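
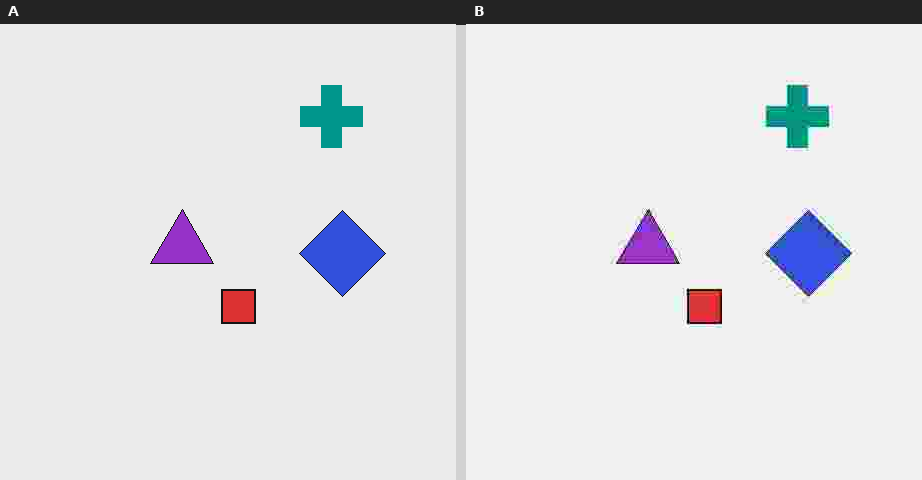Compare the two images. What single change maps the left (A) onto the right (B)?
The image was heavily JPEG-compressed with obvious blocking artifacts.

Blocky 8×8 compression artifacts appear around shape edges and the flat background shows ringing — characteristic JPEG degradation.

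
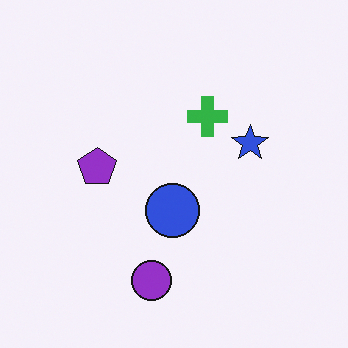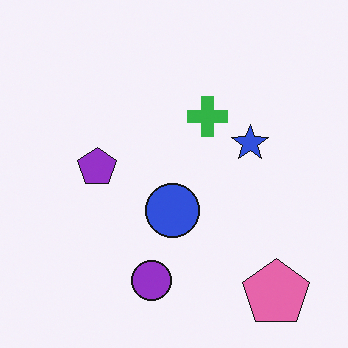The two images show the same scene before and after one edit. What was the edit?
The second image is the first overlaid with an additional pink pentagon.

A pink pentagon appears in the second image that is absent from the first.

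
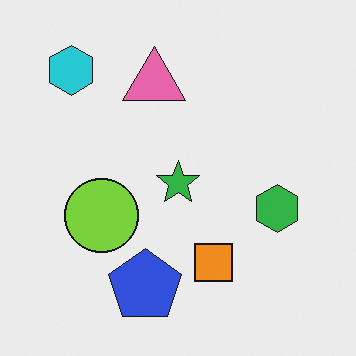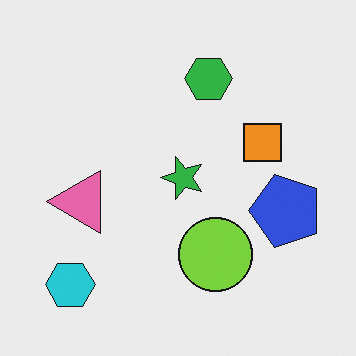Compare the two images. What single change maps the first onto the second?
This is the original image rotated 90° counter-clockwise.

The cyan hexagon sits in the top-left of the first image and the bottom-left of the second — consistent with a whole-image 90° counter-clockwise rotation.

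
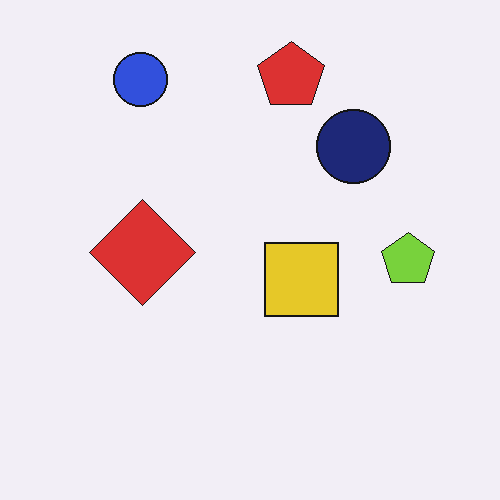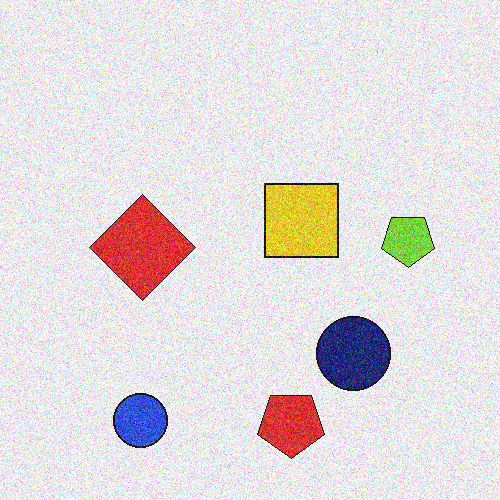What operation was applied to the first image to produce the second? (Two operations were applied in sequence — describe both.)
The transformation is: flipped vertically (top ↔ bottom), then degraded with visible gaussian noise.

The red pentagon is in the top of the first image and the bottom of the second — shapes on opposite sides of the horizontal midline have swapped in a mirror flip. Random speckle covers the whole image, including the flat background.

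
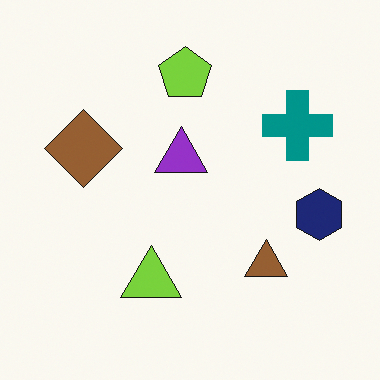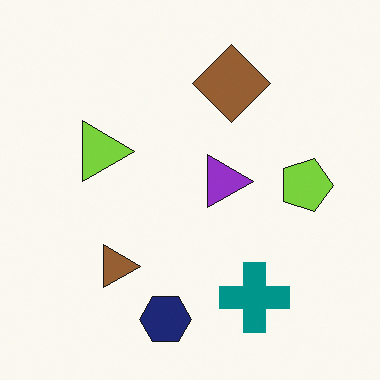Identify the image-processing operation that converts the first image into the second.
It was rotated 90° clockwise.

The navy hexagon sits in the right of the first image and the bottom of the second — consistent with a whole-image 90° clockwise rotation.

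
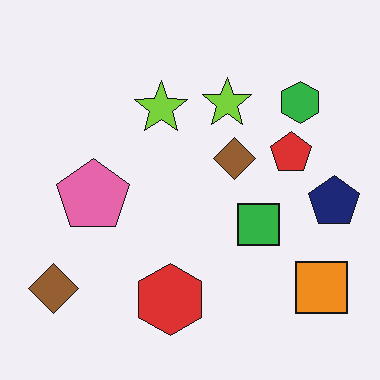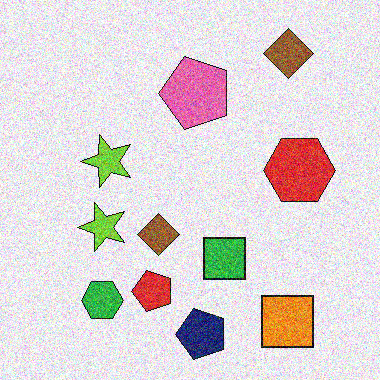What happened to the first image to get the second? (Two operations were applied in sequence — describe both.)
Degraded with strong gaussian noise, then transposed (reflected across the top-left ↔ bottom-right diagonal).

Random speckle covers the whole image, including the flat background. Shapes have swapped their row and column positions — what was in the top-right is now in the bottom-left — a diagonal reflection.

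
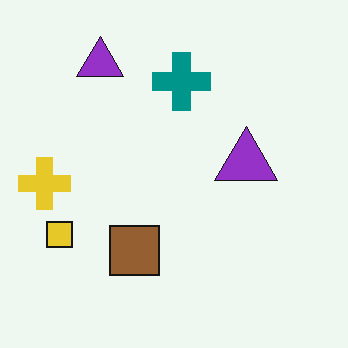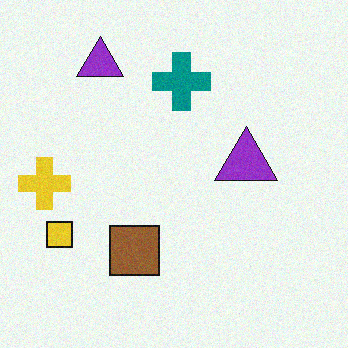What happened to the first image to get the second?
The second image is the first degraded with subtle gaussian noise.

Random speckle covers the whole image, including the flat background.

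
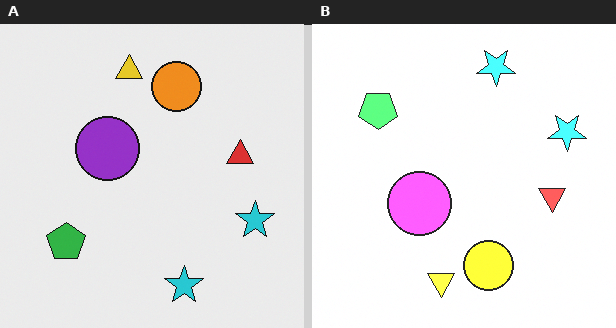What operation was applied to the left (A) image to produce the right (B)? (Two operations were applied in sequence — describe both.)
The transformation is: flipped vertically (top ↔ bottom), then noticeably brightened.

The yellow triangle is in the top of the left (A) image and the bottom of the right (B) — shapes on opposite sides of the horizontal midline have swapped in a mirror flip. Every pixel — background and shapes alike — is uniformly brightened.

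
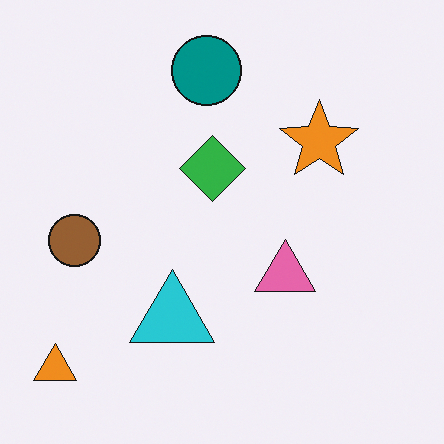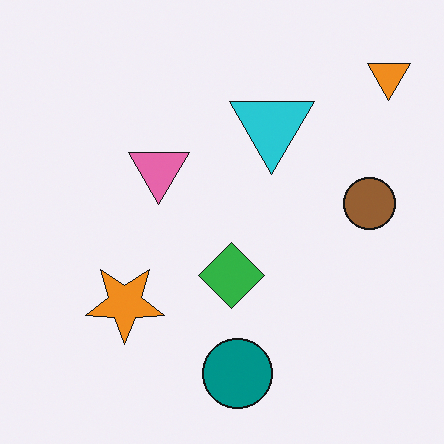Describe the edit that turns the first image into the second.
It was rotated 180°.

The orange triangle sits in the bottom-left of the first image and the top-right of the second — consistent with a whole-image 180° rotation.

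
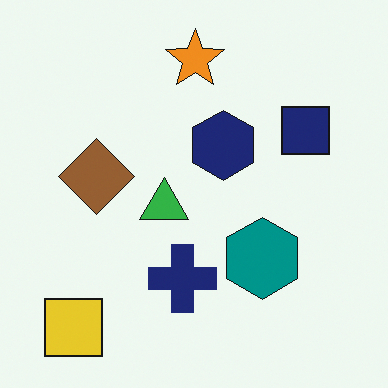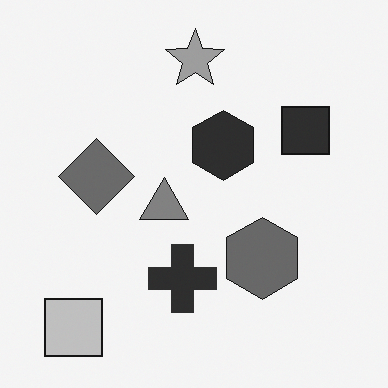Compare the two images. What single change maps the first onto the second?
Converted to grayscale.

All color is removed — every shape is now a shade of grey.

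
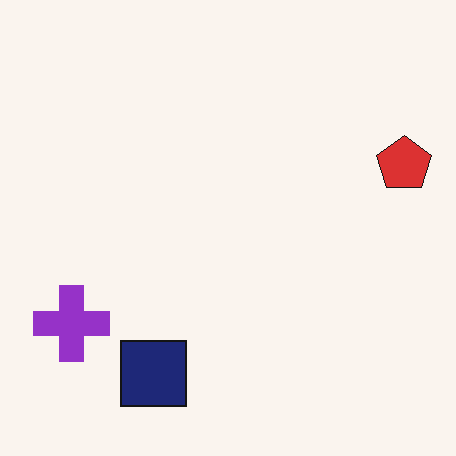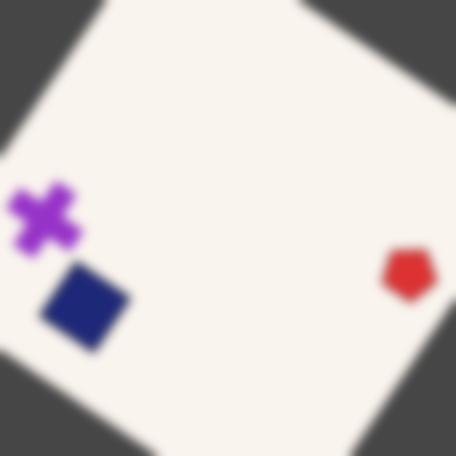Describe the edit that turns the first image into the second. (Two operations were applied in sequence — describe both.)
Rotated clockwise by a large amount — several tens of degrees, then strongly gaussian-blurred.

Every shape is tilted by the same angle and the image corners show triangular fill wedges — a whole-image rotation by a non-right angle. Shape edges and outlines are uniformly softened across the whole image.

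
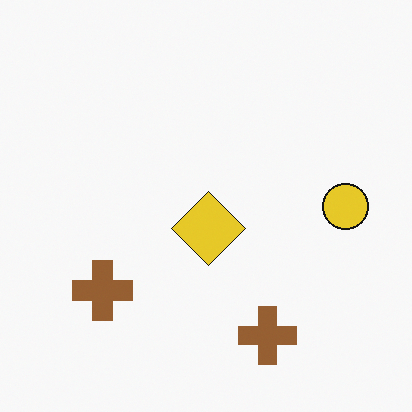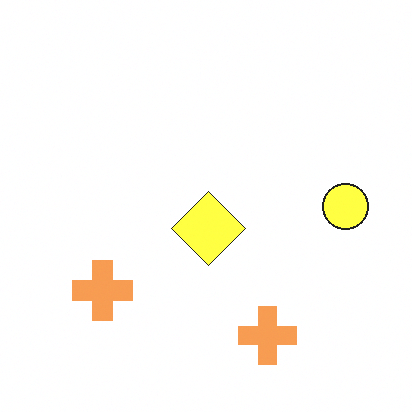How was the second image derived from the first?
The second image is the first brightened a lot.

Every pixel — background and shapes alike — is uniformly brightened.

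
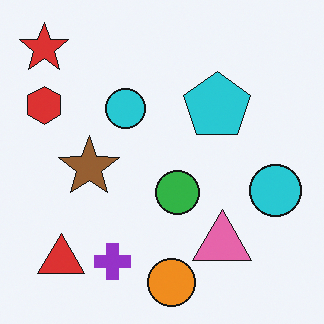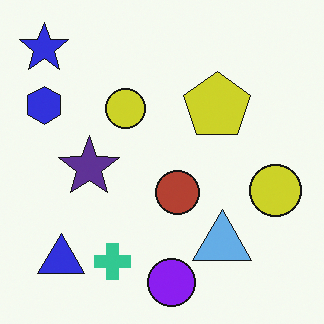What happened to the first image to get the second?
The second image is the first hue-shifted by a large amount.

Every shape's color has rotated by the same amount around the hue wheel — a uniform hue shift.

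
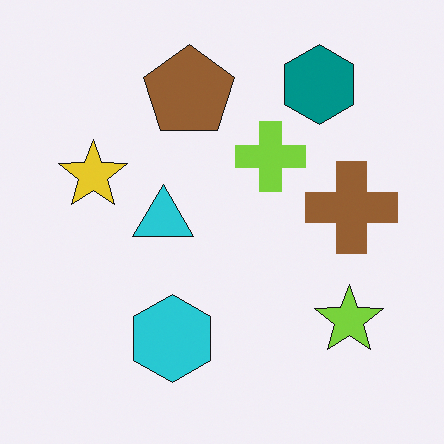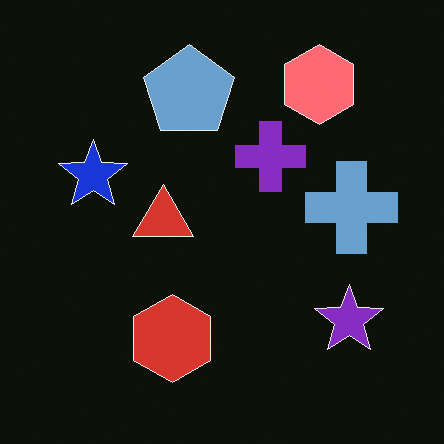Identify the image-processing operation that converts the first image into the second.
It was color-inverted (negative).

The light background has become dark and every shape's color is its complement — a photographic negative.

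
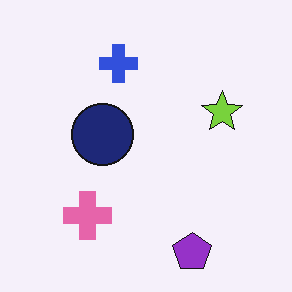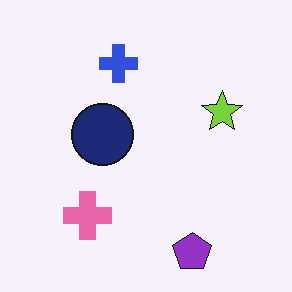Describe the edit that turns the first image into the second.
JPEG-compressed with visible artifacts.

Blocky 8×8 compression artifacts appear around shape edges and the flat background shows ringing — characteristic JPEG degradation.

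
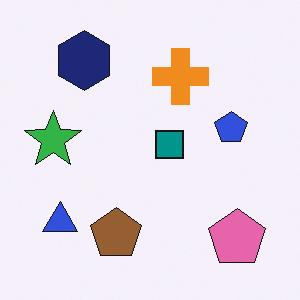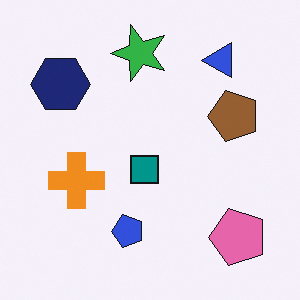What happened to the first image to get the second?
It was transposed (reflected across the top-left ↔ bottom-right diagonal).

Shapes have swapped their row and column positions — what was in the top-right is now in the bottom-left — a diagonal reflection.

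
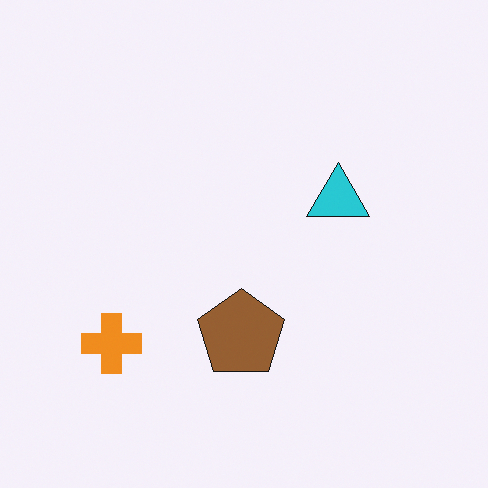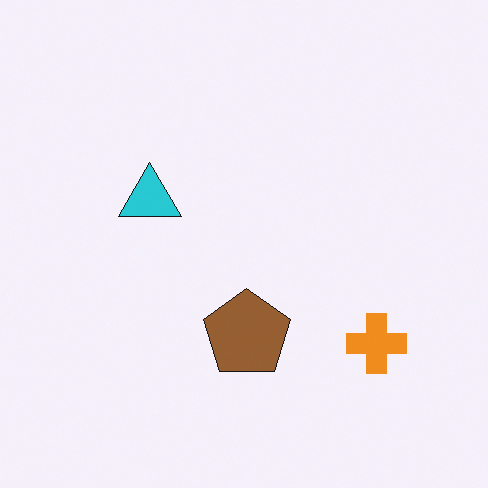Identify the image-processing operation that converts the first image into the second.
This is the original image flipped horizontally (left ↔ right).

The orange cross is in the bottom-left of the first image and the bottom-right of the second — shapes on opposite sides of the vertical midline have swapped in a mirror flip.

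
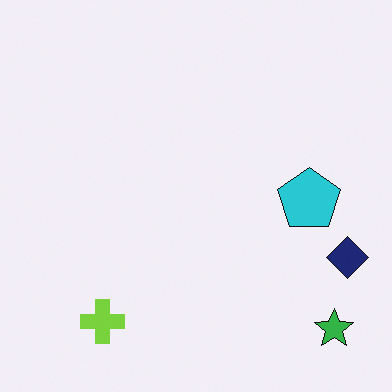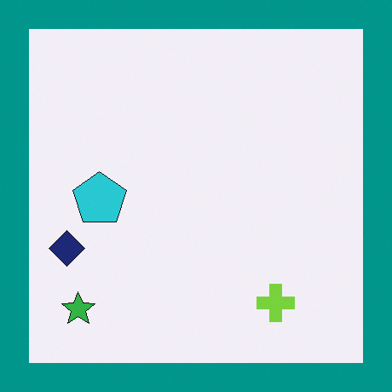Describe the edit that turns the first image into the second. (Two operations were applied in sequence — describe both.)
The transformation is: flipped horizontally (left ↔ right), then framed with a teal border.

The navy diamond is in the right of the first image and the left of the second — shapes on opposite sides of the vertical midline have swapped in a mirror flip. A solid teal frame runs around the edge of the second image, with the content slightly shrunk inside it.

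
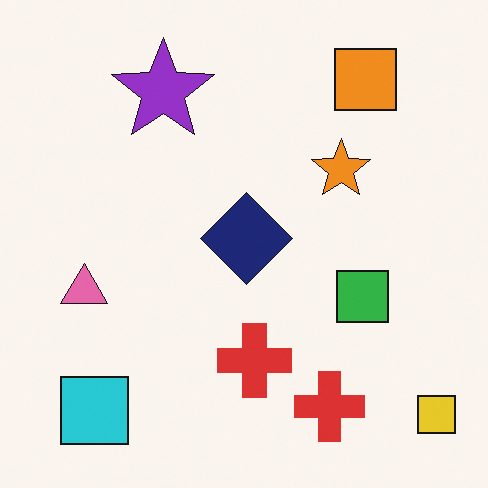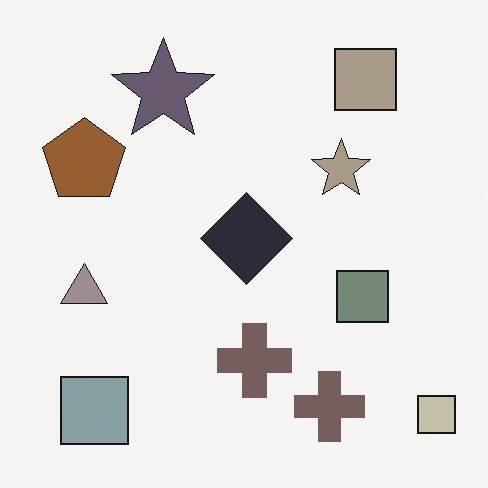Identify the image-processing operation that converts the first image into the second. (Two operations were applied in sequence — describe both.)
It was heavily desaturated, then overlaid with an additional brown pentagon.

All colors are more muted and greyish — a global saturation change. A brown pentagon appears in the second image that is absent from the first.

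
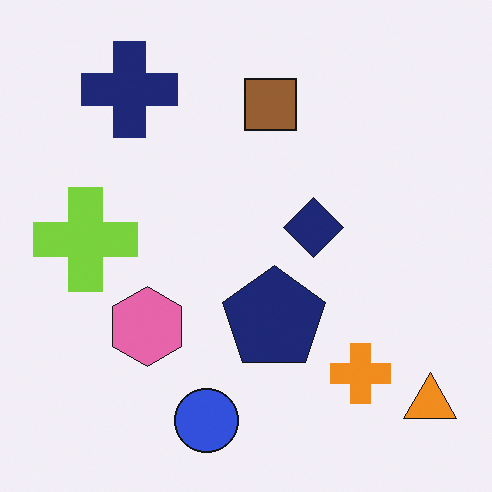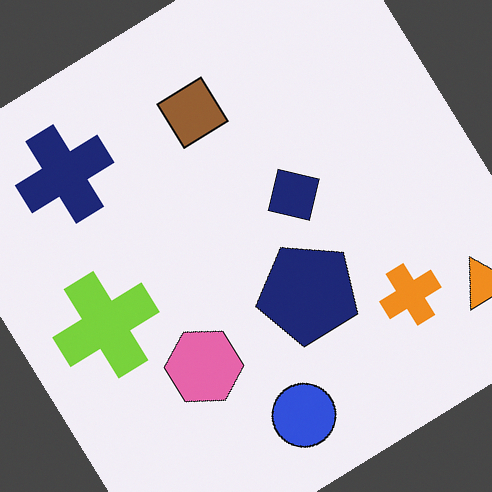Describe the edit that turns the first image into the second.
This is the original image rotated counter-clockwise by a large amount — several tens of degrees.

Every shape is tilted by the same angle and the image corners show triangular fill wedges — a whole-image rotation by a non-right angle.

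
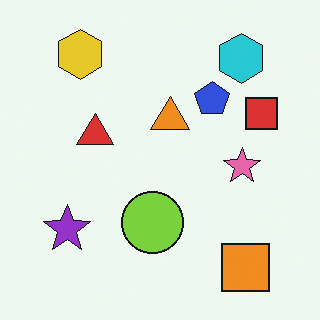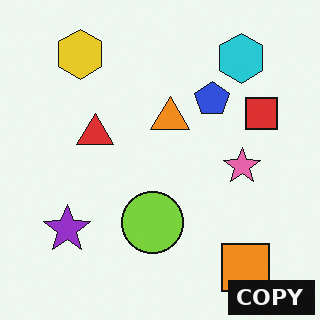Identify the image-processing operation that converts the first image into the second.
Watermarked with the text "COPY" in the lower-right corner.

A dark label reading "COPY" appears in the lower-right corner.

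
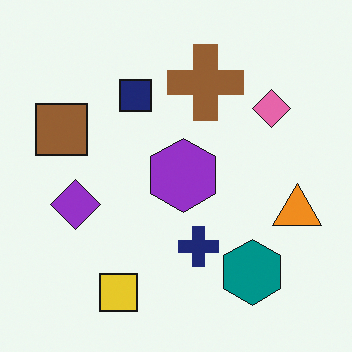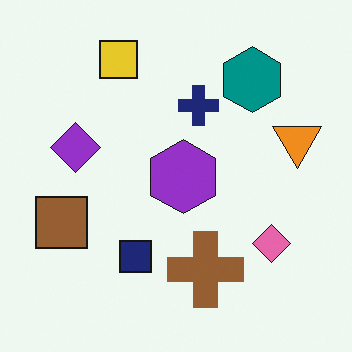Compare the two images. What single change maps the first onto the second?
Flipped vertically (top ↔ bottom).

The yellow square is in the bottom of the first image and the top of the second — shapes on opposite sides of the horizontal midline have swapped in a mirror flip.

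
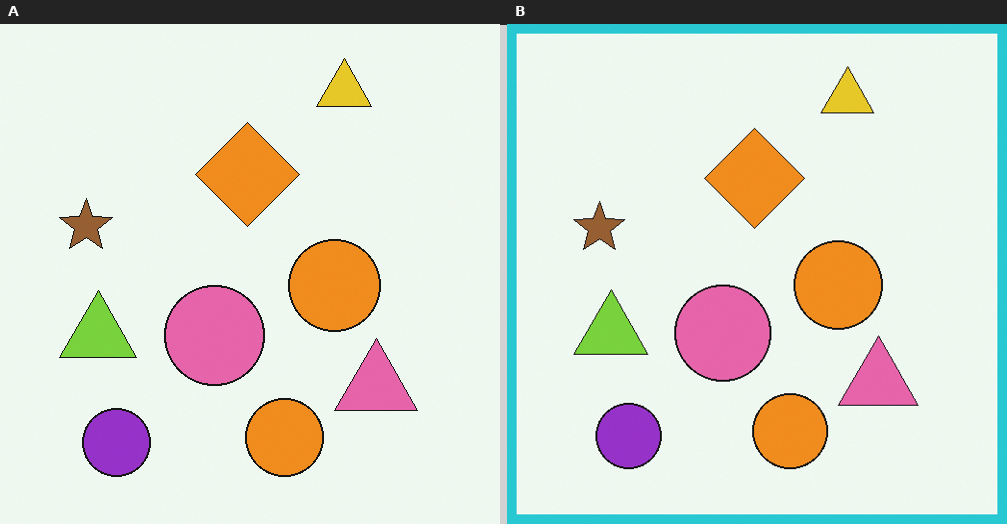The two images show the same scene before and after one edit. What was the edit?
The image was framed with a cyan border.

A solid cyan frame runs around the edge of the right (B) image, with the content slightly shrunk inside it.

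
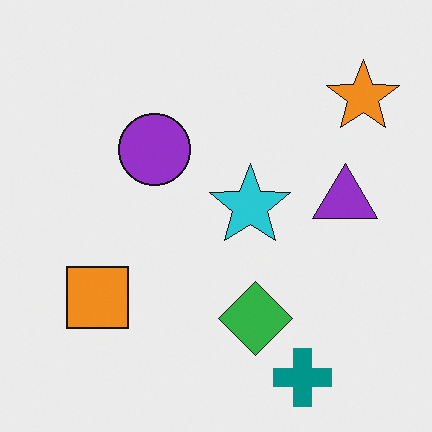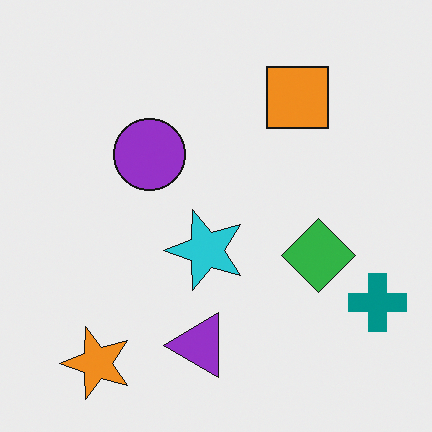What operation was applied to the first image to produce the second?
The image was transposed (reflected across the top-left ↔ bottom-right diagonal).

Shapes have swapped their row and column positions — what was in the top-right is now in the bottom-left — a diagonal reflection.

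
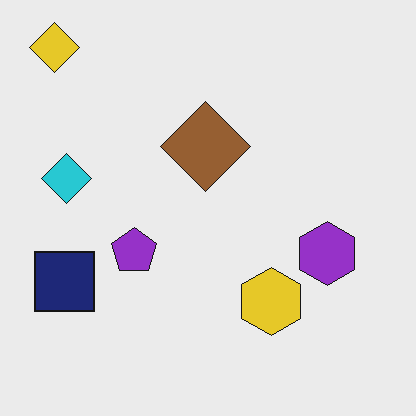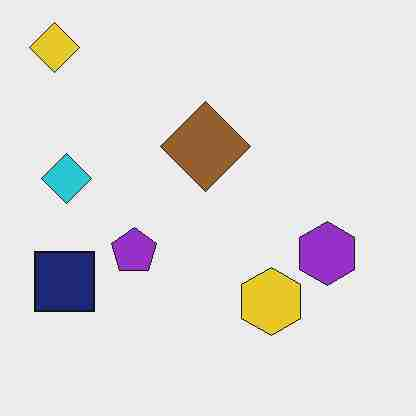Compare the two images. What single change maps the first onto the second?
It was heavily JPEG-compressed with obvious blocking artifacts.

Blocky 8×8 compression artifacts appear around shape edges and the flat background shows ringing — characteristic JPEG degradation.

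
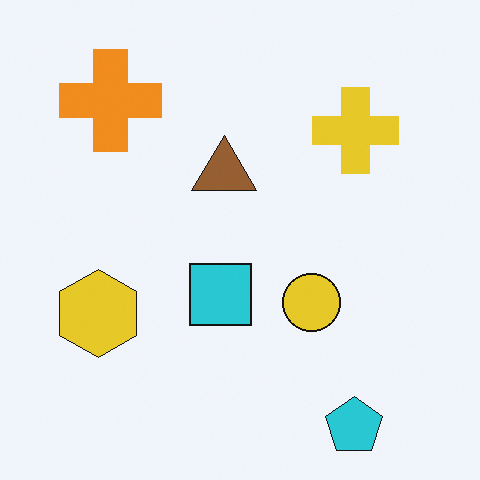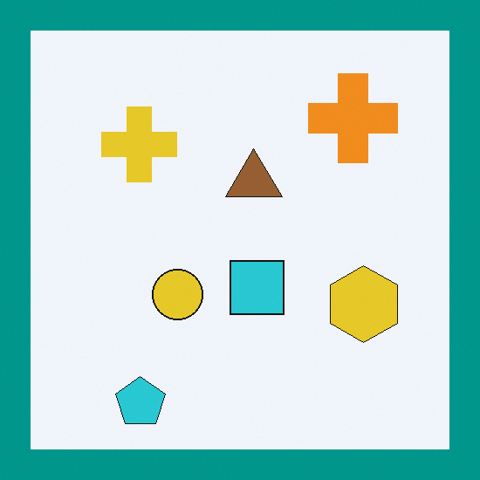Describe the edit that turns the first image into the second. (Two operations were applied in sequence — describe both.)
The second image is the first flipped horizontally (left ↔ right), then framed with a teal border.

The yellow hexagon is in the left of the first image and the right of the second — shapes on opposite sides of the vertical midline have swapped in a mirror flip. A solid teal frame runs around the edge of the second image, with the content slightly shrunk inside it.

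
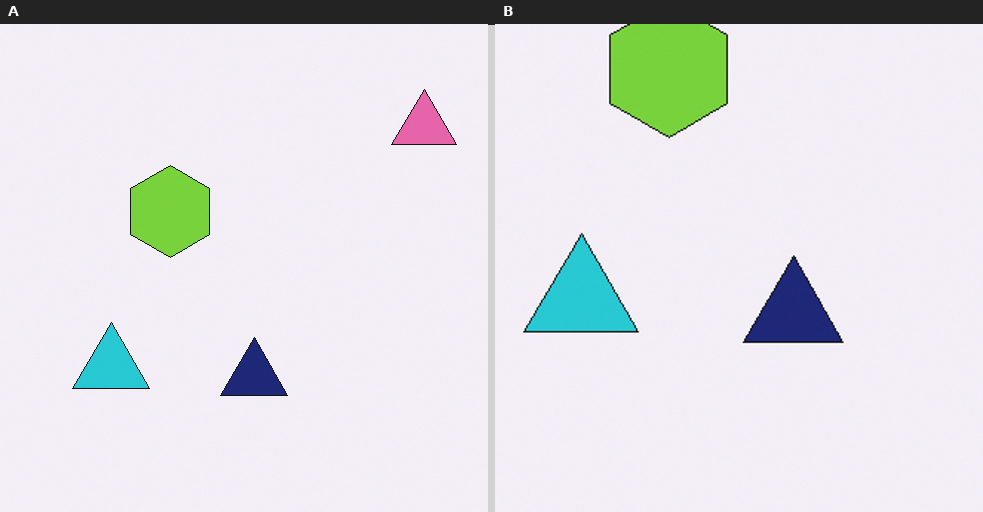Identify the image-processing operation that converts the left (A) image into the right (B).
The right (B) image is the left (A) cropped slightly and scaled back up.

The visible shapes are larger and the field of view is narrower; shapes near the original edges may be partly or wholly outside the frame — a crop-and-rescale.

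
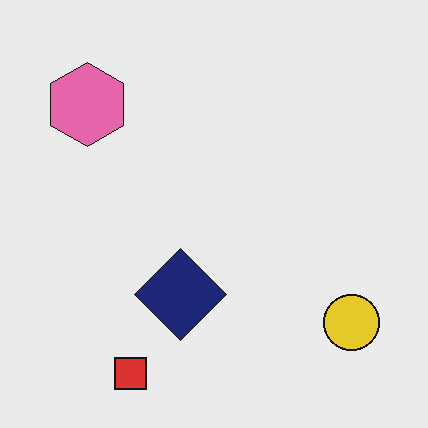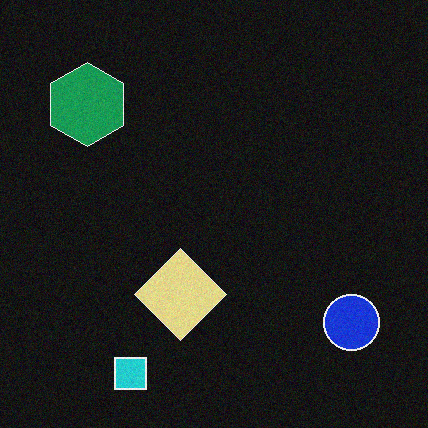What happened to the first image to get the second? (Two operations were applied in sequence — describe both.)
This is the original image degraded with light additive noise, then color-inverted (negative).

Random speckle covers the whole image, including the flat background. The light background has become dark and every shape's color is its complement — a photographic negative.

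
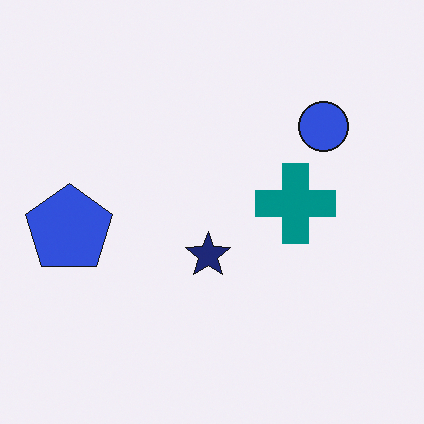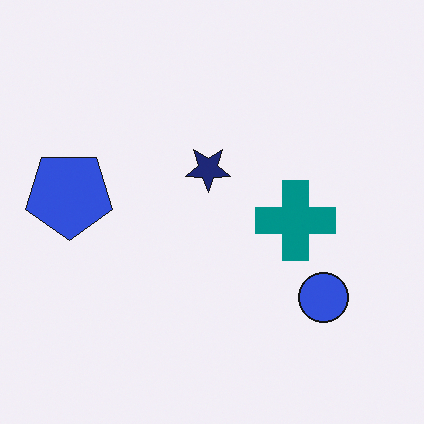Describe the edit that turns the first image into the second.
The second image is the first flipped vertically (top ↔ bottom).

The blue circle is in the top-right of the first image and the bottom-right of the second — shapes on opposite sides of the horizontal midline have swapped in a mirror flip.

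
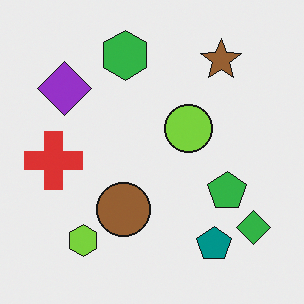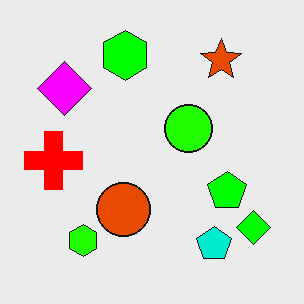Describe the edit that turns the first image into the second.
This is the original image heavily oversaturated.

All colors are more vivid — a global saturation change.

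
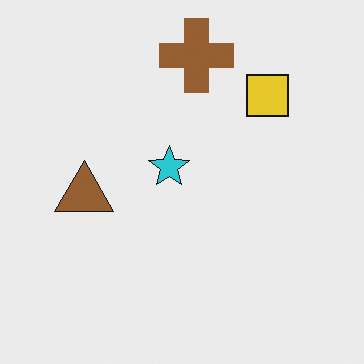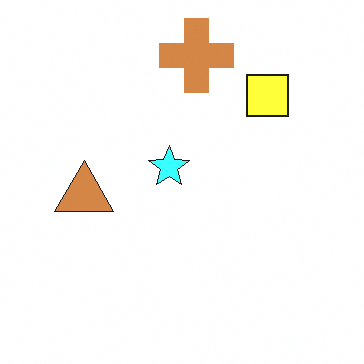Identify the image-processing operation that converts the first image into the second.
Substantially brightened.

Every pixel — background and shapes alike — is uniformly brightened.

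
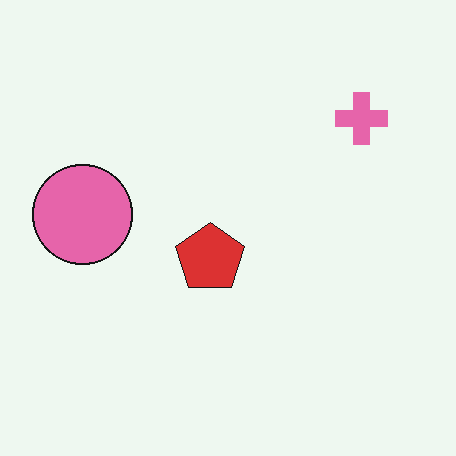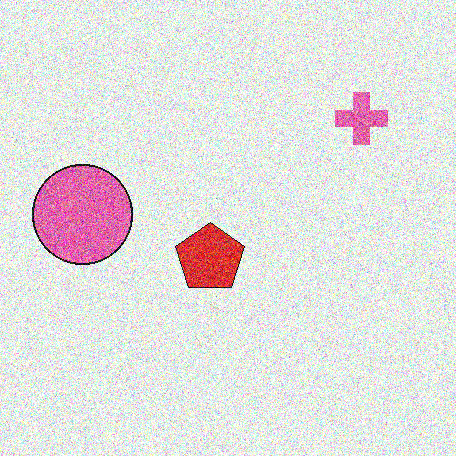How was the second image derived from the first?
The image was degraded with heavy additive noise.

Random speckle covers the whole image, including the flat background.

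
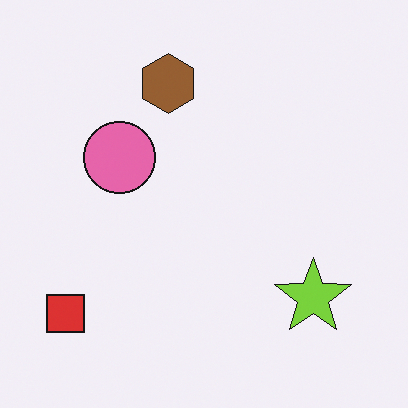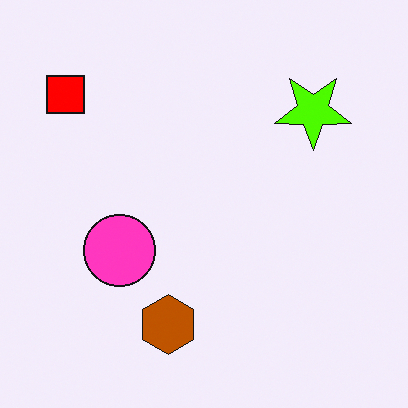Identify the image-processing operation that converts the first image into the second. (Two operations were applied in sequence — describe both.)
This is the original image made much more vivid (saturation change), then flipped vertically (top ↔ bottom).

All colors are more vivid — a global saturation change. The brown hexagon is in the top of the first image and the bottom of the second — shapes on opposite sides of the horizontal midline have swapped in a mirror flip.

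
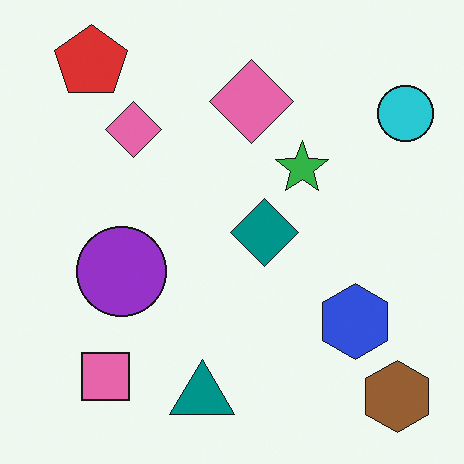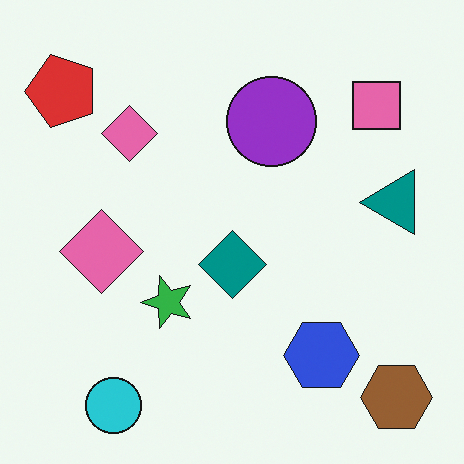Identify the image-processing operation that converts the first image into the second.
The transformation is: transposed (reflected across the top-left ↔ bottom-right diagonal).

Shapes have swapped their row and column positions — what was in the top-right is now in the bottom-left — a diagonal reflection.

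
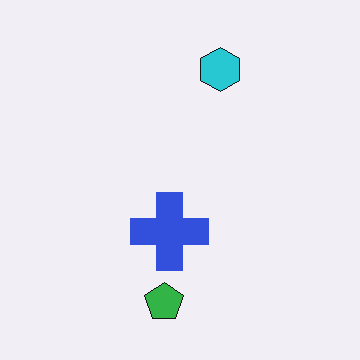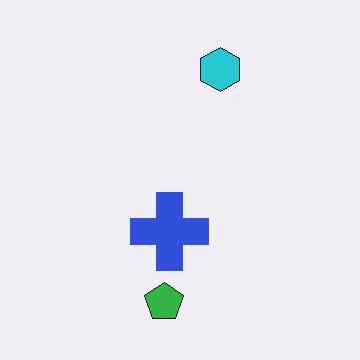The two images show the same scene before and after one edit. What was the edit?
The image was given moderate JPEG compression.

Blocky 8×8 compression artifacts appear around shape edges and the flat background shows ringing — characteristic JPEG degradation.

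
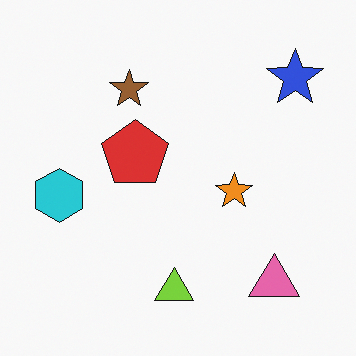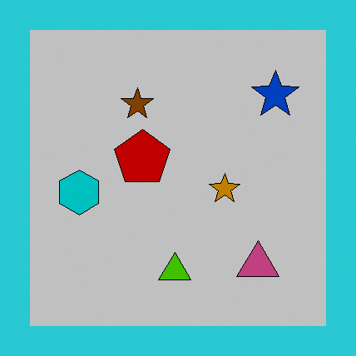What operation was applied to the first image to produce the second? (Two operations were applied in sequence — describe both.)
The image was heavily posterized to just a handful of flat colors, then framed with a cyan border.

Each flat color has snapped to a coarser quantized level — most visibly, the near-white background has dropped to a flat grey. A solid cyan frame runs around the edge of the second image, with the content slightly shrunk inside it.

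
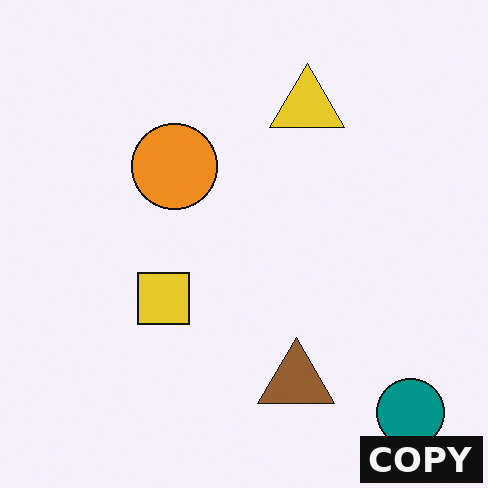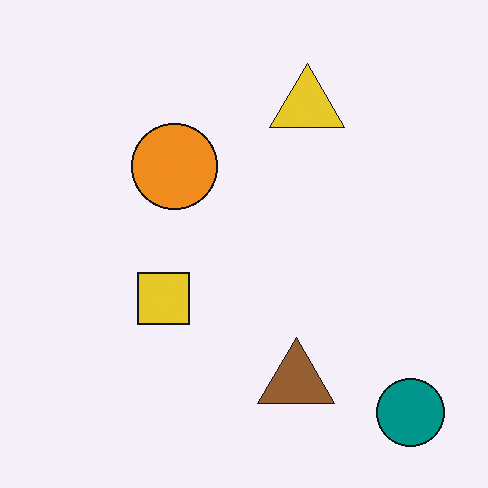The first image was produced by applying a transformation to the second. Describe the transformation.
The first image is the second watermarked with the text "COPY" in the lower-right corner.

A dark label reading "COPY" appears in the lower-right corner.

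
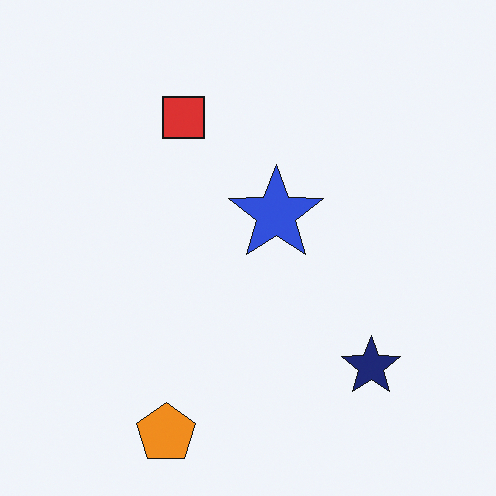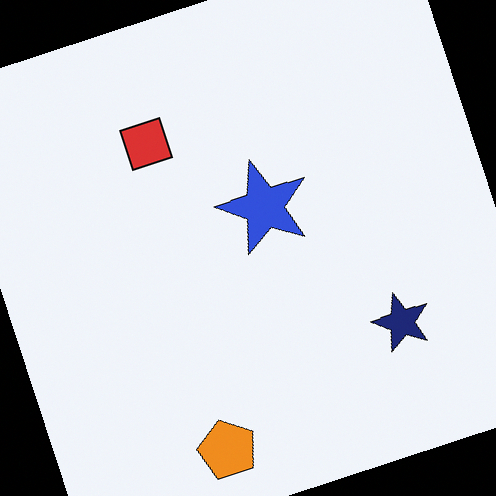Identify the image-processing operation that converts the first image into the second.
Rotated counter-clockwise by a moderate amount.

Every shape is tilted by the same angle and the image corners show triangular fill wedges — a whole-image rotation by a non-right angle.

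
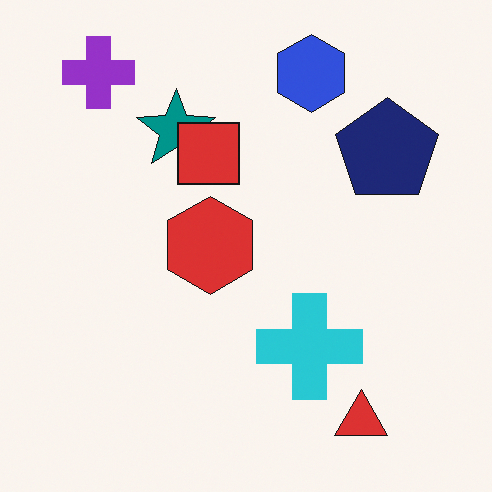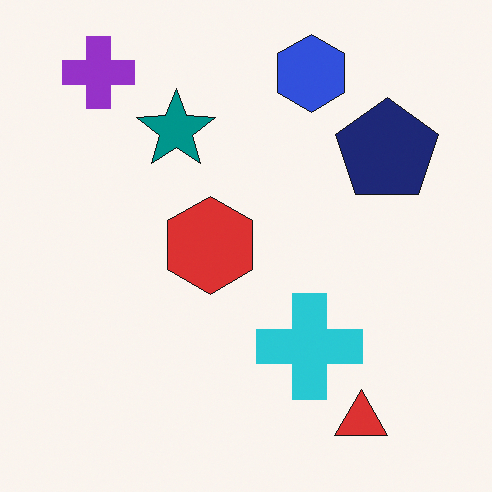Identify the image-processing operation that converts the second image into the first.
The first image is the second overlaid with an additional red square.

A red square appears in the first image that is absent from the second.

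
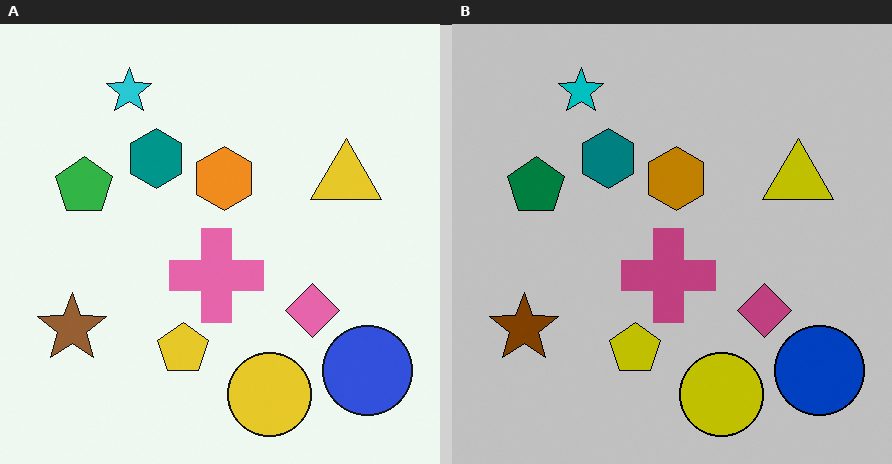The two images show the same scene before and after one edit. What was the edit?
The transformation is: heavily posterized to just a handful of flat colors.

Each flat color has snapped to a coarser quantized level — most visibly, the near-white background has dropped to a flat grey.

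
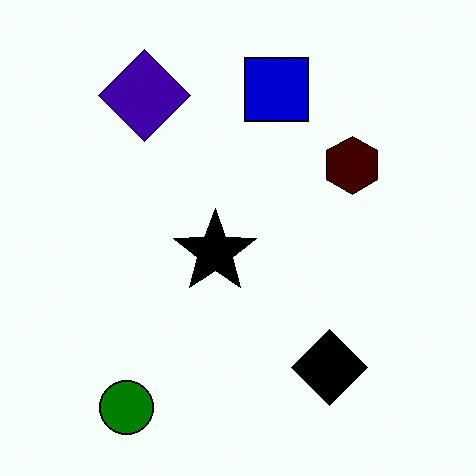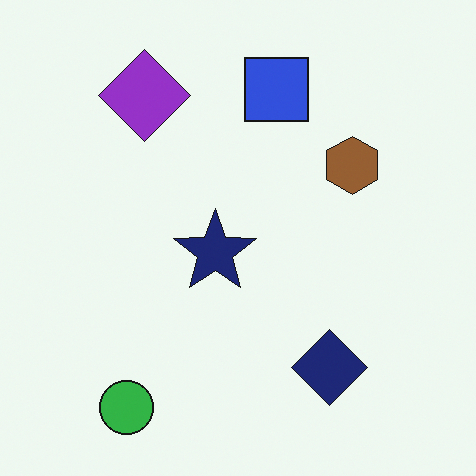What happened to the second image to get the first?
Boosted in contrast.

Tones are pushed away from mid-grey across the whole image — a global contrast change.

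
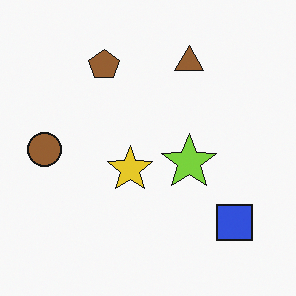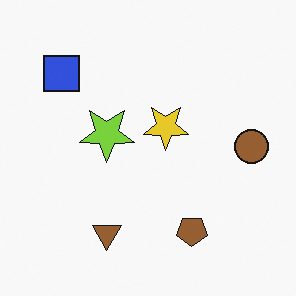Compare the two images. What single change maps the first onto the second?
It was rotated 180°.

The blue square sits in the bottom-right of the first image and the top-left of the second — consistent with a whole-image 180° rotation.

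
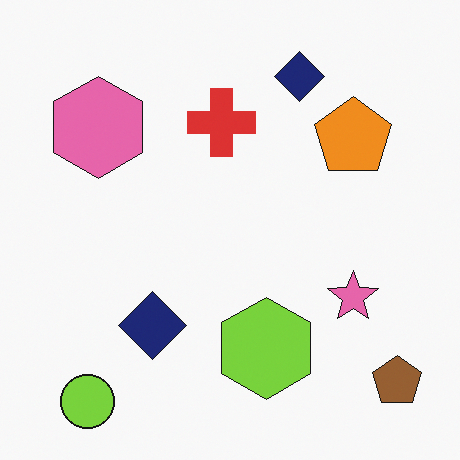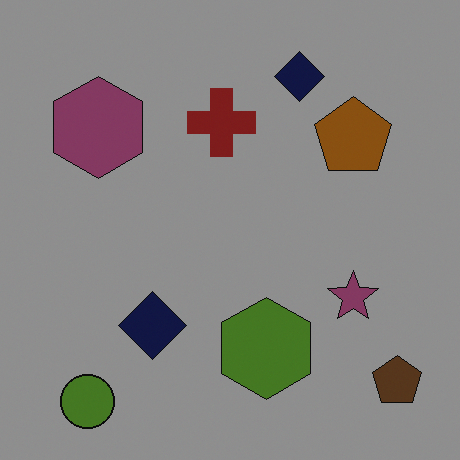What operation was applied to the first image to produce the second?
This is the original image noticeably darkened.

Every pixel — background and shapes alike — is uniformly darkened.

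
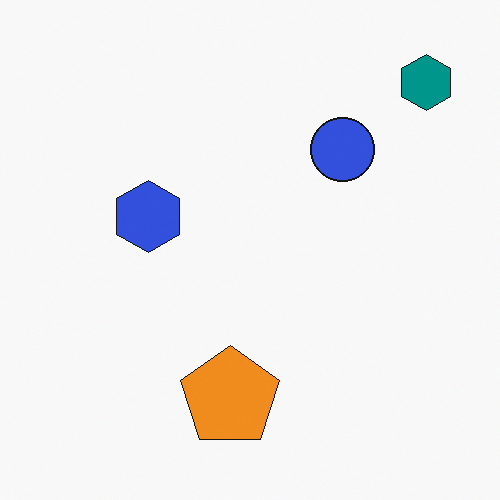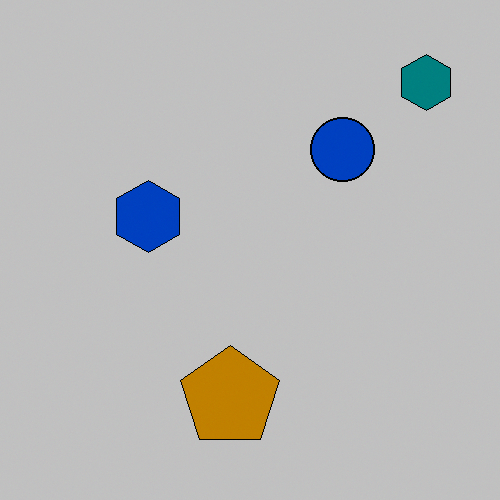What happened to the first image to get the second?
Aggressively posterized.

Each flat color has snapped to a coarser quantized level — most visibly, the near-white background has dropped to a flat grey.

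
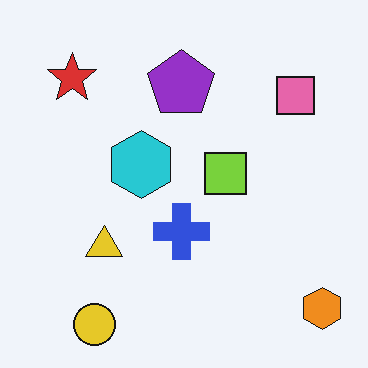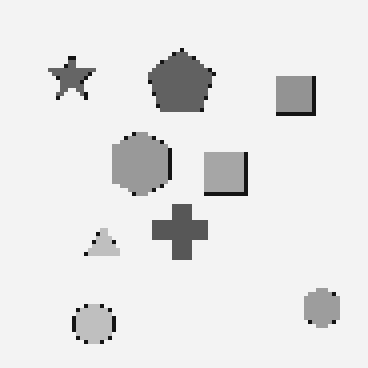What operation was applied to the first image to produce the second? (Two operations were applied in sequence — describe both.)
The second image is the first converted to grayscale, then lightly pixelated (a mild mosaic effect).

All color is removed — every shape is now a shade of grey. Shapes are reduced to large square blocks; fine edges and outlines are lost — a downscale-then-upscale (mosaic) effect.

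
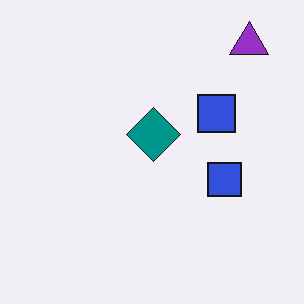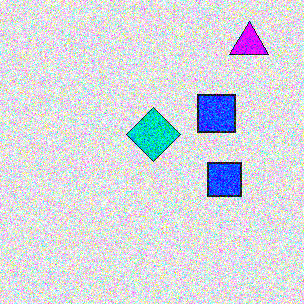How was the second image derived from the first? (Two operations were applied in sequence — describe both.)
The second image is the first degraded with strong gaussian noise, then made much more vivid (saturation change).

Random speckle covers the whole image, including the flat background. All colors are more vivid — a global saturation change.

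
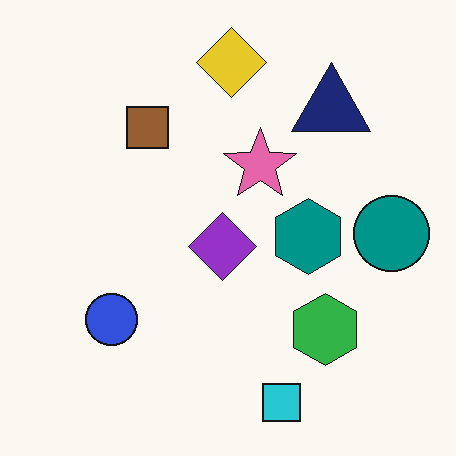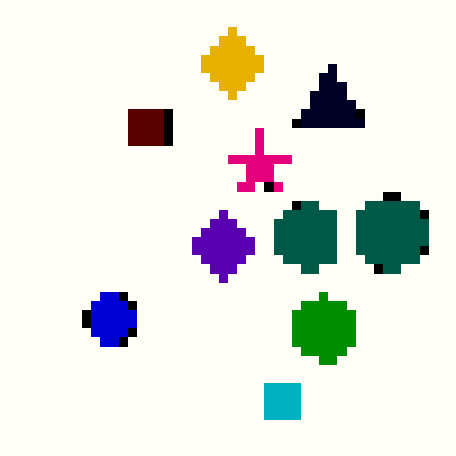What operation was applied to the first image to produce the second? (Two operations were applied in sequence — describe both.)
The second image is the first heavily pixelated into large blocks, then boosted in contrast.

Shapes are reduced to large square blocks; fine edges and outlines are lost — a downscale-then-upscale (mosaic) effect. Tones are pushed away from mid-grey across the whole image — a global contrast change.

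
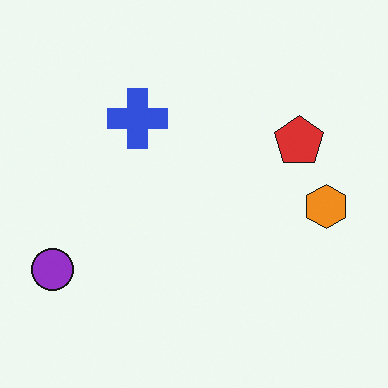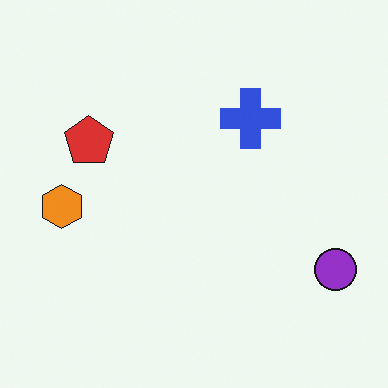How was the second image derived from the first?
The second image is the first flipped horizontally (left ↔ right).

The purple circle is in the bottom-left of the first image and the bottom-right of the second — shapes on opposite sides of the vertical midline have swapped in a mirror flip.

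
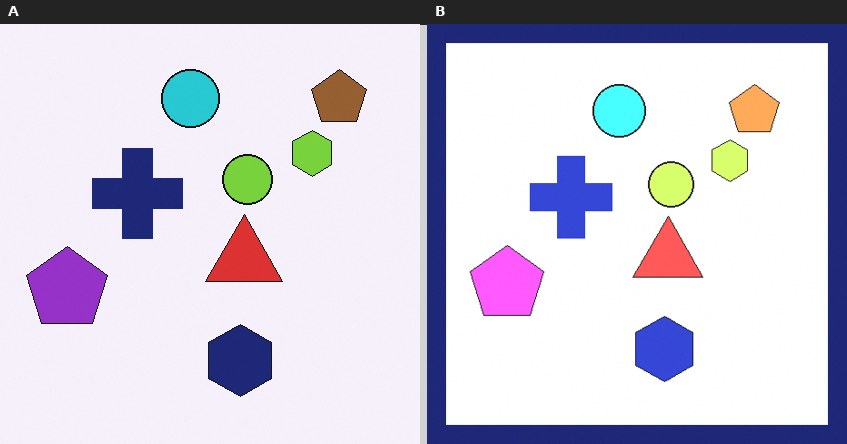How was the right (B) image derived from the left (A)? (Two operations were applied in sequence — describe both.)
The transformation is: substantially brightened, then framed with a navy border.

Every pixel — background and shapes alike — is uniformly brightened. A solid navy frame runs around the edge of the right (B) image, with the content slightly shrunk inside it.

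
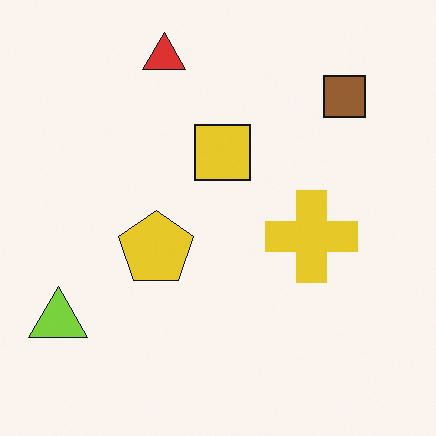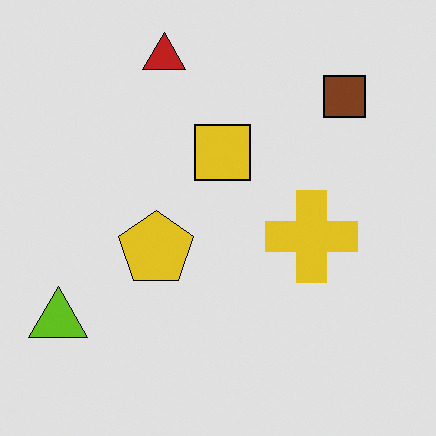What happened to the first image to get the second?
This is the original image posterized to a reduced palette.

Each flat color has snapped to a coarser quantized level — most visibly, the near-white background has dropped to a flat grey.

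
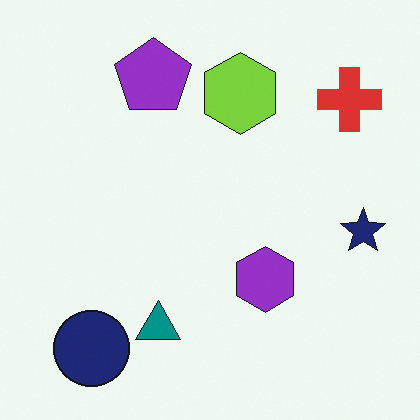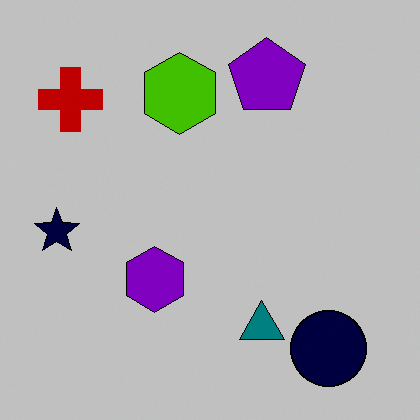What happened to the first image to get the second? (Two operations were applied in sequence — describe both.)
The second image is the first heavily posterized to just a handful of flat colors, then flipped horizontally (left ↔ right).

Each flat color has snapped to a coarser quantized level — most visibly, the near-white background has dropped to a flat grey. The navy star is in the right of the first image and the left of the second — shapes on opposite sides of the vertical midline have swapped in a mirror flip.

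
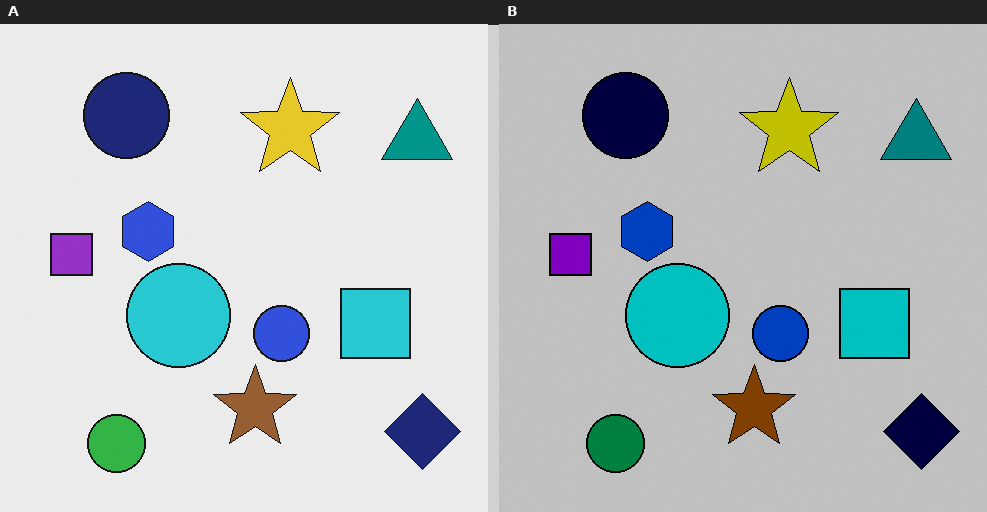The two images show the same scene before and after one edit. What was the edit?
This is the original image aggressively posterized.

Each flat color has snapped to a coarser quantized level — most visibly, the near-white background has dropped to a flat grey.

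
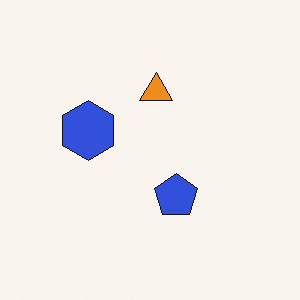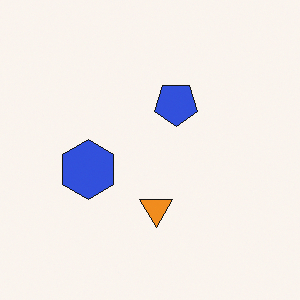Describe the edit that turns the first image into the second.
The image was flipped vertically (top ↔ bottom).

The orange triangle is in the top of the first image and the bottom of the second — shapes on opposite sides of the horizontal midline have swapped in a mirror flip.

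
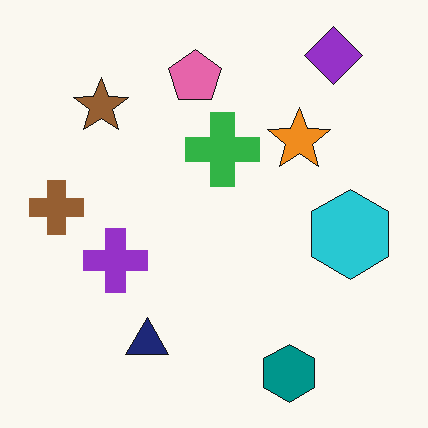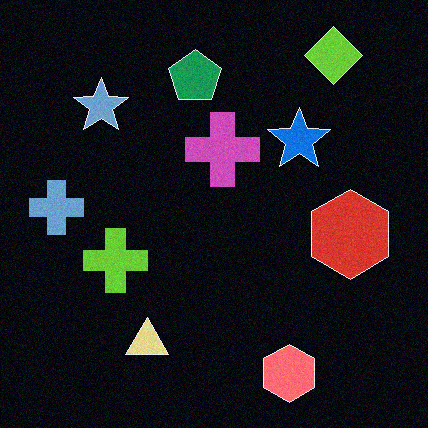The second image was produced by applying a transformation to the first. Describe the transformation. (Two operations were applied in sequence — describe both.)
This is the original image color-inverted (negative), then degraded with subtle gaussian noise.

The light background has become dark and every shape's color is its complement — a photographic negative. Random speckle covers the whole image, including the flat background.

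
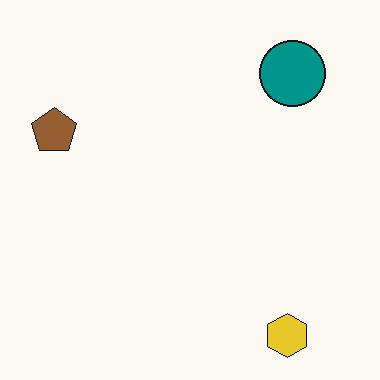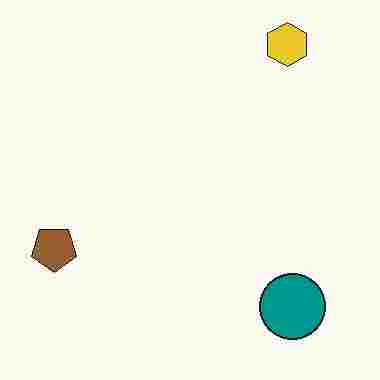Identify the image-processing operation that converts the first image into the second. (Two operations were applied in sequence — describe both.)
The transformation is: flipped vertically (top ↔ bottom), then degraded with heavy JPEG compression.

The yellow hexagon is in the bottom-right of the first image and the top-right of the second — shapes on opposite sides of the horizontal midline have swapped in a mirror flip. Blocky 8×8 compression artifacts appear around shape edges and the flat background shows ringing — characteristic JPEG degradation.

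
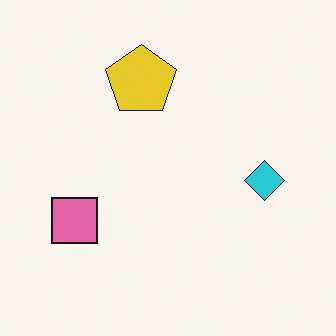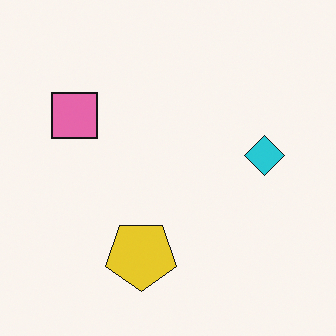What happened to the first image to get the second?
The second image is the first flipped vertically (top ↔ bottom).

The yellow pentagon is in the top of the first image and the bottom of the second — shapes on opposite sides of the horizontal midline have swapped in a mirror flip.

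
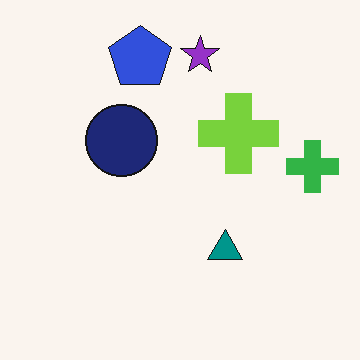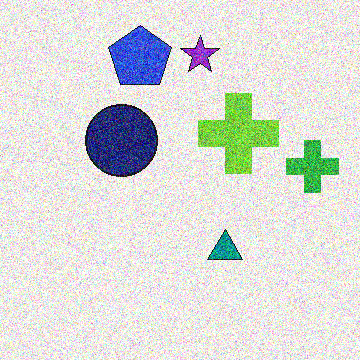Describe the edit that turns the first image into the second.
The second image is the first degraded with a thick layer of grain.

Random speckle covers the whole image, including the flat background.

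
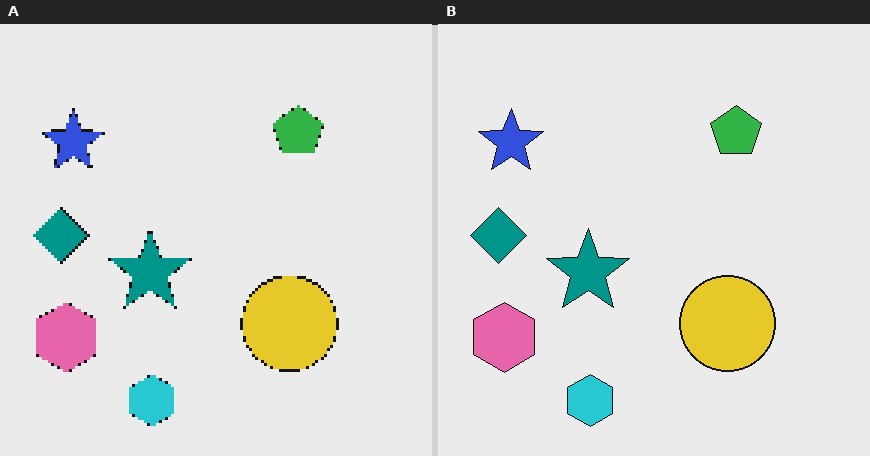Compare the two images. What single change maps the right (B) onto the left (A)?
Lightly pixelated (a mild mosaic effect).

Shapes are reduced to large square blocks; fine edges and outlines are lost — a downscale-then-upscale (mosaic) effect.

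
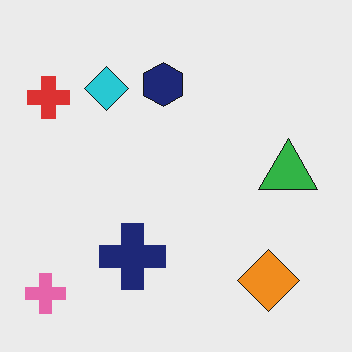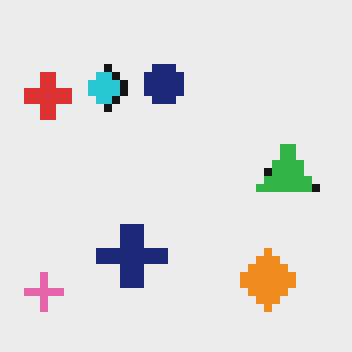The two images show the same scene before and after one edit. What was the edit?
The image was moderately pixelated.

Shapes are reduced to large square blocks; fine edges and outlines are lost — a downscale-then-upscale (mosaic) effect.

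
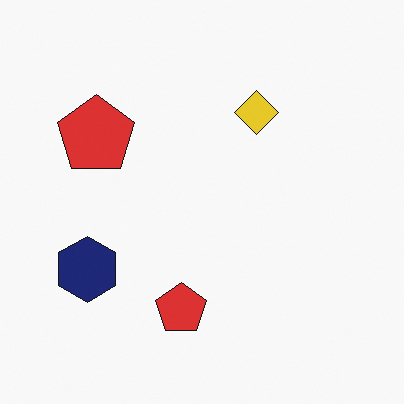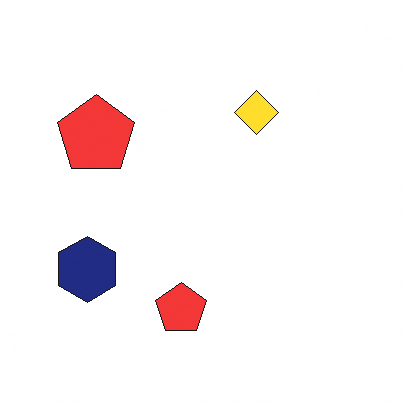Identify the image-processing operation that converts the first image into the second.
This is the original image slightly brightened.

Every pixel — background and shapes alike — is uniformly brightened.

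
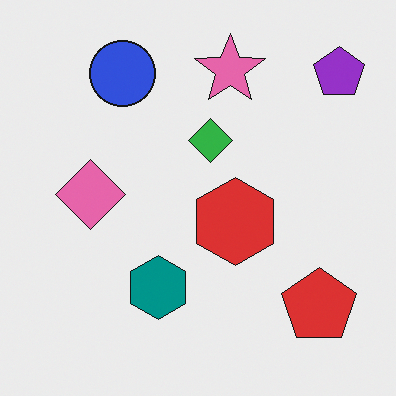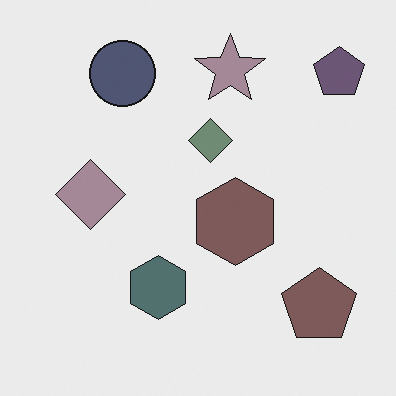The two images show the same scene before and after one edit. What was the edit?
Made much more muted (saturation change).

All colors are more muted and greyish — a global saturation change.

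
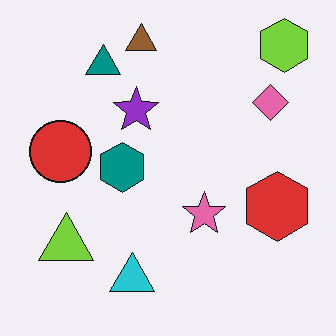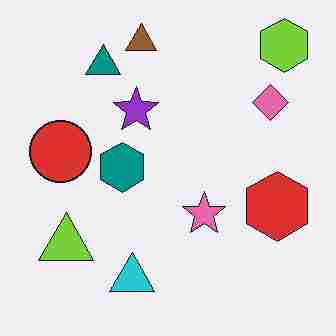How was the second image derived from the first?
The image was degraded with heavy JPEG compression.

Blocky 8×8 compression artifacts appear around shape edges and the flat background shows ringing — characteristic JPEG degradation.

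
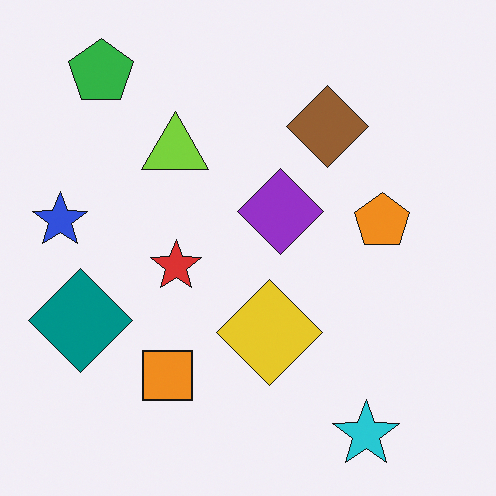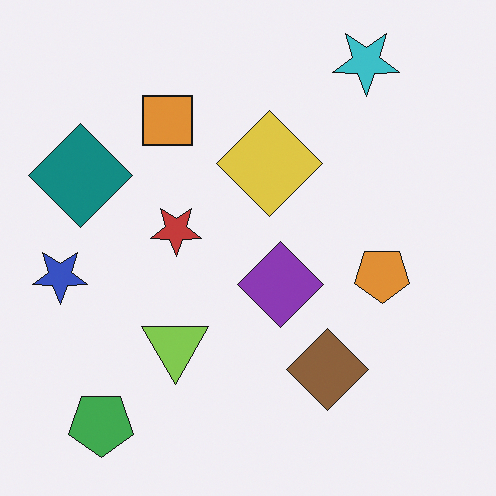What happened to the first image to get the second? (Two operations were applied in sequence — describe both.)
It was flipped vertically (top ↔ bottom), then slightly desaturated.

The cyan star is in the bottom-right of the first image and the top-right of the second — shapes on opposite sides of the horizontal midline have swapped in a mirror flip. All colors are more muted and greyish — a global saturation change.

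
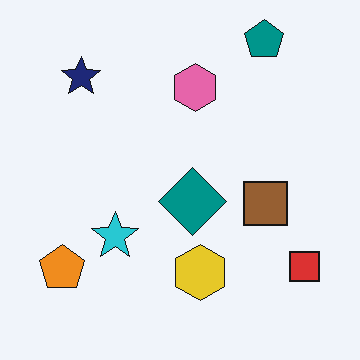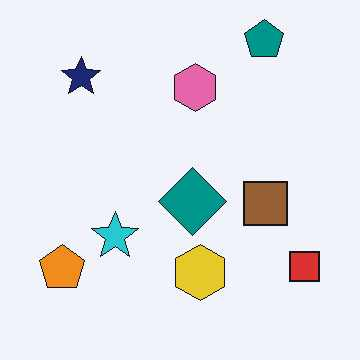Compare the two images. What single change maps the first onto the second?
JPEG-compressed with visible artifacts.

Blocky 8×8 compression artifacts appear around shape edges and the flat background shows ringing — characteristic JPEG degradation.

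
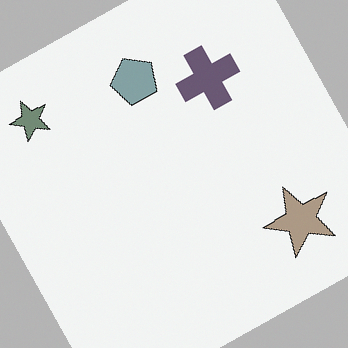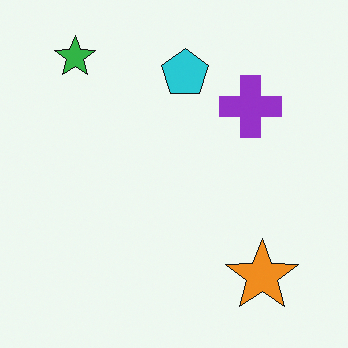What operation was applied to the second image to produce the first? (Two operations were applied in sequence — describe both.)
This is the original image made much more muted (saturation change), then rotated counter-clockwise by a clearly visible amount.

All colors are more muted and greyish — a global saturation change. Every shape is tilted by the same angle and the image corners show triangular fill wedges — a whole-image rotation by a non-right angle.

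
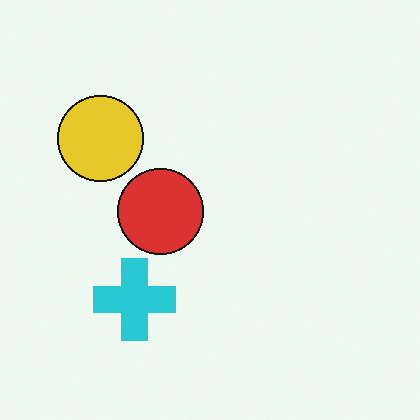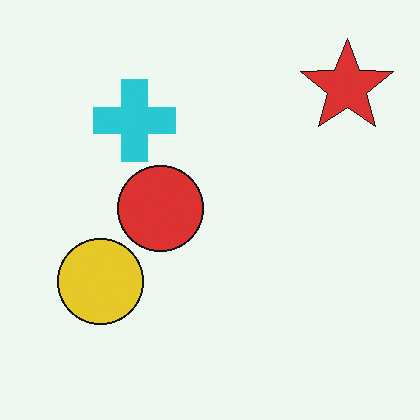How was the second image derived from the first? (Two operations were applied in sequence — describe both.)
The transformation is: flipped vertically (top ↔ bottom), then overlaid with an additional red star.

The cyan cross is in the bottom-left of the first image and the top-left of the second — shapes on opposite sides of the horizontal midline have swapped in a mirror flip. A red star appears in the second image that is absent from the first.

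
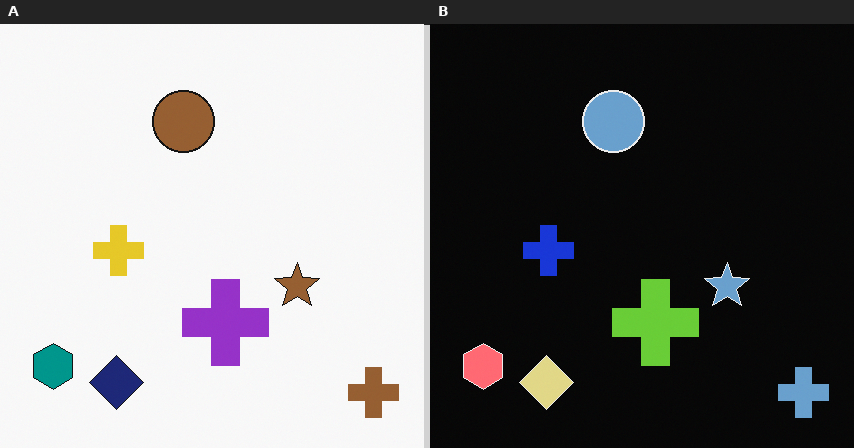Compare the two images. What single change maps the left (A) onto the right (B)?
It was color-inverted (negative).

The light background has become dark and every shape's color is its complement — a photographic negative.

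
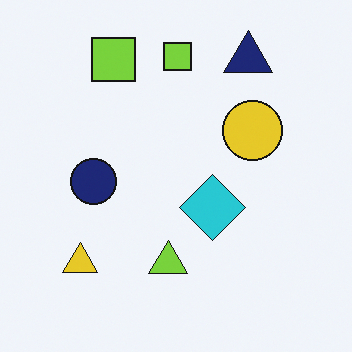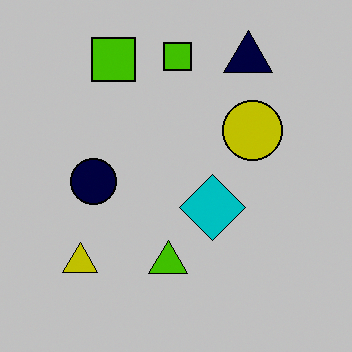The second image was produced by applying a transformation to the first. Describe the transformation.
Aggressively posterized.

Each flat color has snapped to a coarser quantized level — most visibly, the near-white background has dropped to a flat grey.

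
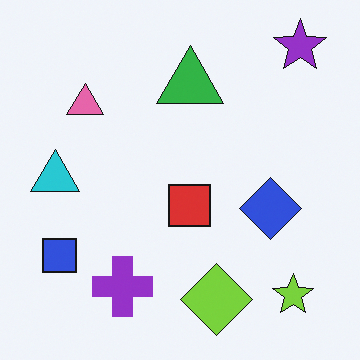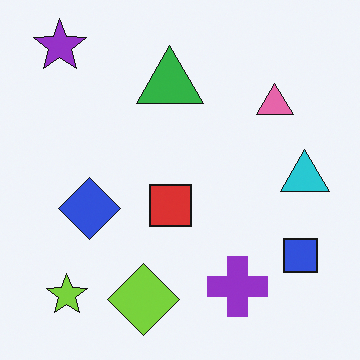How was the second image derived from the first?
The transformation is: flipped horizontally (left ↔ right).

The cyan triangle is in the left of the first image and the right of the second — shapes on opposite sides of the vertical midline have swapped in a mirror flip.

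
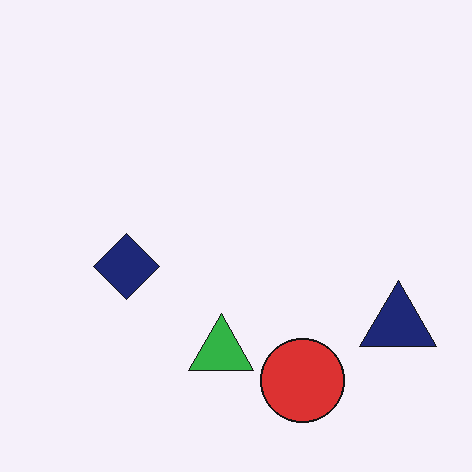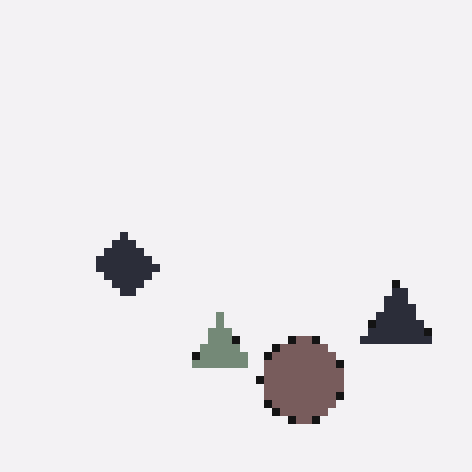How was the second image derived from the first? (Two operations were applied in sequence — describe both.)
Pixelated into visible square blocks, then heavily desaturated.

Shapes are reduced to large square blocks; fine edges and outlines are lost — a downscale-then-upscale (mosaic) effect. All colors are more muted and greyish — a global saturation change.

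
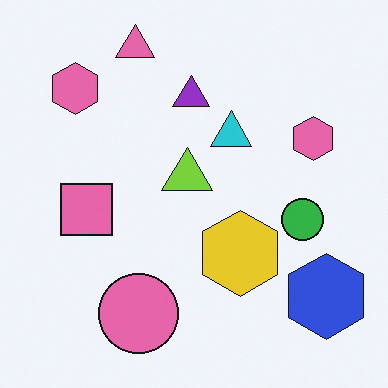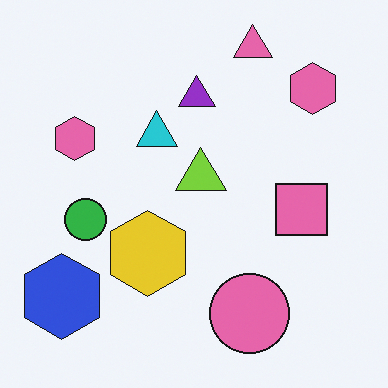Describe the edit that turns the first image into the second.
It was flipped horizontally (left ↔ right).

The blue hexagon is in the bottom-right of the first image and the bottom-left of the second — shapes on opposite sides of the vertical midline have swapped in a mirror flip.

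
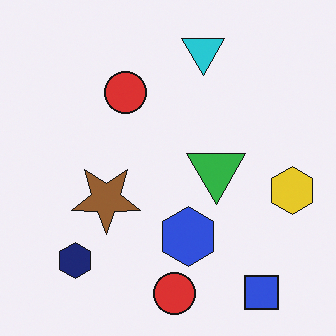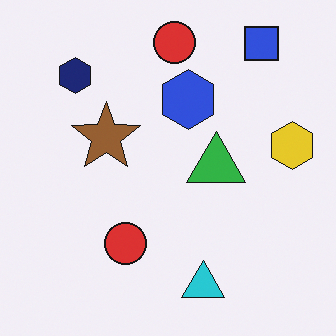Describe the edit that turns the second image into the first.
The image was flipped vertically (top ↔ bottom).

The blue square is in the top-right of the second image and the bottom-right of the first — shapes on opposite sides of the horizontal midline have swapped in a mirror flip.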